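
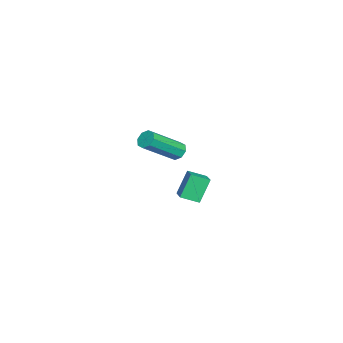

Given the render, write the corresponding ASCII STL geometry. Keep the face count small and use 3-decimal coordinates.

solid 
facet normal -0.896 -0.323 -0.306
outer loop
vertex -2.533 0.677 -2.782
vertex -2.727 1.572 -3.158
vertex -1.958 0.273 -4.038
endloop
endfacet
facet normal 0.196 -0.904 0.380
outer loop
vertex -0.973 0.628 -3.702
vertex -2.533 0.677 -2.782
vertex -1.958 0.273 -4.038
endloop
endfacet
facet normal -0.896 -0.323 -0.306
outer loop
vertex -1.958 0.273 -4.038
vertex -2.727 1.572 -3.158
vertex -2.152 1.168 -4.415
endloop
endfacet
facet normal 0.399 -0.281 -0.873
outer loop
vertex -2.152 1.168 -4.415
vertex -0.973 0.628 -3.702
vertex -1.958 0.273 -4.038
endloop
endfacet
facet normal -0.399 0.280 0.873
outer loop
vertex -2.533 0.677 -2.782
vertex -1.742 1.927 -2.822
vertex -2.727 1.572 -3.158
endloop
endfacet
facet normal 0.196 -0.904 0.380
outer loop
vertex -1.548 1.032 -2.445
vertex -2.533 0.677 -2.782
vertex -0.973 0.628 -3.702
endloop
endfacet
facet normal -0.400 0.281 0.873
outer loop
vertex -1.548 1.032 -2.445
vertex -1.742 1.927 -2.822
vertex -2.533 0.677 -2.782
endloop
endfacet
facet normal -0.196 0.904 -0.380
outer loop
vertex -2.727 1.572 -3.158
vertex -1.742 1.927 -2.822
vertex -2.152 1.168 -4.415
endloop
endfacet
facet normal 0.400 -0.280 -0.873
outer loop
vertex -1.167 1.523 -4.078
vertex -0.973 0.628 -3.702
vertex -2.152 1.168 -4.415
endloop
endfacet
facet normal -0.196 0.904 -0.380
outer loop
vertex -2.152 1.168 -4.415
vertex -1.742 1.927 -2.822
vertex -1.167 1.523 -4.078
endloop
endfacet
facet normal 0.896 0.323 0.306
outer loop
vertex -1.167 1.523 -4.078
vertex -1.548 1.032 -2.445
vertex -0.973 0.628 -3.702
endloop
endfacet
facet normal 0.896 0.323 0.306
outer loop
vertex -1.742 1.927 -2.822
vertex -1.548 1.032 -2.445
vertex -1.167 1.523 -4.078
endloop
endfacet
facet normal -0.548 0.583 -0.599
outer loop
vertex 3.291 1.51 1.412
vertex 2.871 1.255 1.548
vertex 3.116 1.666 1.724
endloop
endfacet
facet normal 0.706 0.707 0.042
outer loop
vertex 3.291 1.51 1.412
vertex 3.116 1.666 1.724
vertex 4.409 0.321 2.636
endloop
endfacet
facet normal 0.705 0.708 0.044
outer loop
vertex 4.409 0.321 2.636
vertex 3.116 1.666 1.724
vertex 4.233 0.477 2.948
endloop
endfacet
facet normal 0.549 -0.582 0.600
outer loop
vertex 4.409 0.321 2.636
vertex 4.233 0.477 2.948
vertex 3.989 0.065 2.772
endloop
endfacet
facet normal -0.548 0.583 -0.599
outer loop
vertex 3.116 1.666 1.724
vertex 2.871 1.255 1.548
vertex 2.797 1.581 1.933
endloop
endfacet
facet normal 0.181 0.783 0.595
outer loop
vertex 3.116 1.666 1.724
vertex 2.797 1.581 1.933
vertex 4.233 0.477 2.948
endloop
endfacet
facet normal 0.182 0.783 0.595
outer loop
vertex 4.233 0.477 2.948
vertex 2.797 1.581 1.933
vertex 3.915 0.392 3.157
endloop
endfacet
facet normal 0.550 -0.582 0.600
outer loop
vertex 4.233 0.477 2.948
vertex 3.915 0.392 3.157
vertex 3.989 0.065 2.772
endloop
endfacet
facet normal -0.548 0.583 -0.599
outer loop
vertex 2.797 1.581 1.933
vertex 2.871 1.255 1.548
vertex 2.522 1.305 1.916
endloop
endfacet
facet normal -0.450 0.399 0.799
outer loop
vertex 2.797 1.581 1.933
vertex 2.522 1.305 1.916
vertex 3.915 0.392 3.157
endloop
endfacet
facet normal -0.449 0.400 0.799
outer loop
vertex 3.915 0.392 3.157
vertex 2.522 1.305 1.916
vertex 3.639 0.116 3.14
endloop
endfacet
facet normal 0.547 -0.584 0.601
outer loop
vertex 3.915 0.392 3.157
vertex 3.639 0.116 3.14
vertex 3.989 0.065 2.772
endloop
endfacet
facet normal -0.549 0.582 -0.600
outer loop
vertex 2.522 1.305 1.916
vertex 2.871 1.255 1.548
vertex 2.451 0.999 1.684
endloop
endfacet
facet normal -0.817 -0.216 0.535
outer loop
vertex 2.522 1.305 1.916
vertex 2.451 0.999 1.684
vertex 3.639 0.116 3.14
endloop
endfacet
facet normal -0.817 -0.218 0.534
outer loop
vertex 3.639 0.116 3.14
vertex 2.451 0.999 1.684
vertex 3.569 -0.19 2.908
endloop
endfacet
facet normal 0.548 -0.581 0.602
outer loop
vertex 3.639 0.116 3.14
vertex 3.569 -0.19 2.908
vertex 3.989 0.065 2.772
endloop
endfacet
facet normal -0.549 0.582 -0.600
outer loop
vertex 2.451 0.999 1.684
vertex 2.871 1.255 1.548
vertex 2.627 0.843 1.372
endloop
endfacet
facet normal -0.705 -0.708 -0.044
outer loop
vertex 2.451 0.999 1.684
vertex 2.627 0.843 1.372
vertex 3.569 -0.19 2.908
endloop
endfacet
facet normal -0.706 -0.707 -0.042
outer loop
vertex 3.569 -0.19 2.908
vertex 2.627 0.843 1.372
vertex 3.744 -0.346 2.596
endloop
endfacet
facet normal 0.548 -0.583 0.599
outer loop
vertex 3.569 -0.19 2.908
vertex 3.744 -0.346 2.596
vertex 3.989 0.065 2.772
endloop
endfacet
facet normal -0.550 0.582 -0.600
outer loop
vertex 2.627 0.843 1.372
vertex 2.871 1.255 1.548
vertex 2.945 0.928 1.163
endloop
endfacet
facet normal -0.182 -0.783 -0.595
outer loop
vertex 2.627 0.843 1.372
vertex 2.945 0.928 1.163
vertex 3.744 -0.346 2.596
endloop
endfacet
facet normal -0.181 -0.783 -0.595
outer loop
vertex 3.744 -0.346 2.596
vertex 2.945 0.928 1.163
vertex 4.063 -0.261 2.387
endloop
endfacet
facet normal 0.548 -0.583 0.599
outer loop
vertex 3.744 -0.346 2.596
vertex 4.063 -0.261 2.387
vertex 3.989 0.065 2.772
endloop
endfacet
facet normal -0.547 0.584 -0.601
outer loop
vertex 2.945 0.928 1.163
vertex 2.871 1.255 1.548
vertex 3.221 1.204 1.18
endloop
endfacet
facet normal 0.449 -0.400 -0.799
outer loop
vertex 2.945 0.928 1.163
vertex 3.221 1.204 1.18
vertex 4.063 -0.261 2.387
endloop
endfacet
facet normal 0.450 -0.399 -0.799
outer loop
vertex 4.063 -0.261 2.387
vertex 3.221 1.204 1.18
vertex 4.338 0.015 2.404
endloop
endfacet
facet normal 0.548 -0.583 0.599
outer loop
vertex 4.063 -0.261 2.387
vertex 4.338 0.015 2.404
vertex 3.989 0.065 2.772
endloop
endfacet
facet normal -0.548 0.581 -0.602
outer loop
vertex 3.221 1.204 1.18
vertex 2.871 1.255 1.548
vertex 3.291 1.51 1.412
endloop
endfacet
facet normal 0.817 0.218 -0.534
outer loop
vertex 3.221 1.204 1.18
vertex 3.291 1.51 1.412
vertex 4.338 0.015 2.404
endloop
endfacet
facet normal 0.816 0.216 -0.535
outer loop
vertex 4.338 0.015 2.404
vertex 3.291 1.51 1.412
vertex 4.409 0.321 2.636
endloop
endfacet
facet normal 0.549 -0.582 0.600
outer loop
vertex 4.338 0.015 2.404
vertex 4.409 0.321 2.636
vertex 3.989 0.065 2.772
endloop
endfacet

endsolid


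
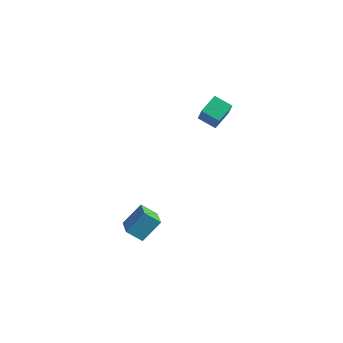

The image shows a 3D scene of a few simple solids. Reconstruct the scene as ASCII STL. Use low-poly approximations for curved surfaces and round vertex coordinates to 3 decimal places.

solid 
facet normal -0.888 -0.210 0.410
outer loop
vertex -2.55 1.873 4.475
vertex -2.548 3.082 5.098
vertex -3.375 2.602 3.063
endloop
endfacet
facet normal -0.002 -0.889 -0.458
outer loop
vertex -2.292 2.858 2.562
vertex -2.55 1.873 4.475
vertex -3.375 2.602 3.063
endloop
endfacet
facet normal -0.888 -0.210 0.410
outer loop
vertex -3.375 2.602 3.063
vertex -2.548 3.082 5.098
vertex -3.373 3.811 3.686
endloop
endfacet
facet normal -0.461 0.407 -0.789
outer loop
vertex -3.373 3.811 3.686
vertex -2.292 2.858 2.562
vertex -3.375 2.602 3.063
endloop
endfacet
facet normal 0.461 -0.407 0.789
outer loop
vertex -2.55 1.873 4.475
vertex -1.465 3.338 4.597
vertex -2.548 3.082 5.098
endloop
endfacet
facet normal -0.002 -0.889 -0.458
outer loop
vertex -1.467 2.129 3.974
vertex -2.55 1.873 4.475
vertex -2.292 2.858 2.562
endloop
endfacet
facet normal 0.461 -0.407 0.789
outer loop
vertex -1.467 2.129 3.974
vertex -1.465 3.338 4.597
vertex -2.55 1.873 4.475
endloop
endfacet
facet normal 0.002 0.889 0.458
outer loop
vertex -2.548 3.082 5.098
vertex -1.465 3.338 4.597
vertex -3.373 3.811 3.686
endloop
endfacet
facet normal -0.461 0.407 -0.789
outer loop
vertex -2.29 4.067 3.185
vertex -2.292 2.858 2.562
vertex -3.373 3.811 3.686
endloop
endfacet
facet normal 0.002 0.889 0.458
outer loop
vertex -3.373 3.811 3.686
vertex -1.465 3.338 4.597
vertex -2.29 4.067 3.185
endloop
endfacet
facet normal 0.888 0.210 -0.410
outer loop
vertex -2.29 4.067 3.185
vertex -1.467 2.129 3.974
vertex -2.292 2.858 2.562
endloop
endfacet
facet normal 0.888 0.210 -0.410
outer loop
vertex -1.465 3.338 4.597
vertex -1.467 2.129 3.974
vertex -2.29 4.067 3.185
endloop
endfacet
facet normal -0.634 -0.442 0.634
outer loop
vertex -3.144 -2.522 -2.095
vertex -4.211 -1.561 -2.491
vertex -3.637 -3.575 -3.322
endloop
endfacet
facet normal 0.716 -0.645 0.266
outer loop
vertex -2.869 -3.039 -4.089
vertex -3.144 -2.522 -2.095
vertex -3.637 -3.575 -3.322
endloop
endfacet
facet normal -0.634 -0.442 0.634
outer loop
vertex -3.637 -3.575 -3.322
vertex -4.211 -1.561 -2.491
vertex -4.704 -2.613 -3.718
endloop
endfacet
facet normal -0.291 -0.622 -0.727
outer loop
vertex -4.704 -2.613 -3.718
vertex -2.869 -3.039 -4.089
vertex -3.637 -3.575 -3.322
endloop
endfacet
facet normal 0.291 0.623 0.726
outer loop
vertex -3.144 -2.522 -2.095
vertex -3.443 -1.025 -3.258
vertex -4.211 -1.561 -2.491
endloop
endfacet
facet normal 0.716 -0.646 0.266
outer loop
vertex -2.376 -1.987 -2.862
vertex -3.144 -2.522 -2.095
vertex -2.869 -3.039 -4.089
endloop
endfacet
facet normal 0.292 0.622 0.726
outer loop
vertex -2.376 -1.987 -2.862
vertex -3.443 -1.025 -3.258
vertex -3.144 -2.522 -2.095
endloop
endfacet
facet normal -0.716 0.646 -0.266
outer loop
vertex -4.211 -1.561 -2.491
vertex -3.443 -1.025 -3.258
vertex -4.704 -2.613 -3.718
endloop
endfacet
facet normal -0.291 -0.623 -0.726
outer loop
vertex -3.936 -2.078 -4.485
vertex -2.869 -3.039 -4.089
vertex -4.704 -2.613 -3.718
endloop
endfacet
facet normal -0.716 0.646 -0.266
outer loop
vertex -4.704 -2.613 -3.718
vertex -3.443 -1.025 -3.258
vertex -3.936 -2.078 -4.485
endloop
endfacet
facet normal 0.634 0.443 -0.634
outer loop
vertex -3.936 -2.078 -4.485
vertex -2.376 -1.987 -2.862
vertex -2.869 -3.039 -4.089
endloop
endfacet
facet normal 0.634 0.442 -0.634
outer loop
vertex -3.443 -1.025 -3.258
vertex -2.376 -1.987 -2.862
vertex -3.936 -2.078 -4.485
endloop
endfacet

endsolid


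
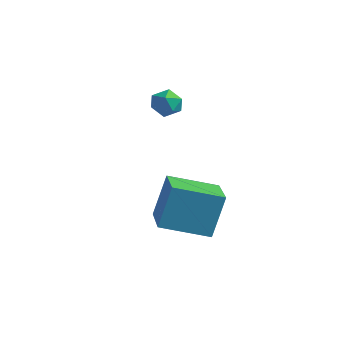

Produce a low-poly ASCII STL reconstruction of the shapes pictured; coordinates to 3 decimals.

solid 
facet normal -0.773 0.611 -0.169
outer loop
vertex -2.87 -1.381 0.234
vertex -1.636 0.03 -0.306
vertex -2.958 -1.981 -1.534
endloop
endfacet
facet normal -0.633 -0.723 0.277
outer loop
vertex -1.404 -3.21 -1.194
vertex -2.87 -1.381 0.234
vertex -2.958 -1.981 -1.534
endloop
endfacet
facet normal -0.773 0.611 -0.169
outer loop
vertex -2.958 -1.981 -1.534
vertex -1.636 0.03 -0.306
vertex -1.724 -0.571 -2.075
endloop
endfacet
facet normal -0.047 -0.321 -0.946
outer loop
vertex -1.724 -0.571 -2.075
vertex -1.404 -3.21 -1.194
vertex -2.958 -1.981 -1.534
endloop
endfacet
facet normal 0.047 0.321 0.946
outer loop
vertex -2.87 -1.381 0.234
vertex -0.082 -1.199 0.034
vertex -1.636 0.03 -0.306
endloop
endfacet
facet normal -0.632 -0.723 0.277
outer loop
vertex -1.316 -2.609 0.575
vertex -2.87 -1.381 0.234
vertex -1.404 -3.21 -1.194
endloop
endfacet
facet normal 0.047 0.322 0.946
outer loop
vertex -1.316 -2.609 0.575
vertex -0.082 -1.199 0.034
vertex -2.87 -1.381 0.234
endloop
endfacet
facet normal 0.633 0.723 -0.277
outer loop
vertex -1.636 0.03 -0.306
vertex -0.082 -1.199 0.034
vertex -1.724 -0.571 -2.075
endloop
endfacet
facet normal -0.046 -0.321 -0.946
outer loop
vertex -0.17 -1.799 -1.734
vertex -1.404 -3.21 -1.194
vertex -1.724 -0.571 -2.075
endloop
endfacet
facet normal 0.632 0.723 -0.277
outer loop
vertex -1.724 -0.571 -2.075
vertex -0.082 -1.199 0.034
vertex -0.17 -1.799 -1.734
endloop
endfacet
facet normal 0.773 -0.611 0.169
outer loop
vertex -0.17 -1.799 -1.734
vertex -1.316 -2.609 0.575
vertex -1.404 -3.21 -1.194
endloop
endfacet
facet normal 0.773 -0.612 0.169
outer loop
vertex -0.082 -1.199 0.034
vertex -1.316 -2.609 0.575
vertex -0.17 -1.799 -1.734
endloop
endfacet
facet normal -0.436 0.695 0.571
outer loop
vertex -3.977 0.291 3.333
vertex -4.529 -0.107 3.396
vertex -4.018 -0.157 3.847
endloop
endfacet
facet normal 0.274 0.714 0.644
outer loop
vertex -3.977 0.291 3.333
vertex -4.018 -0.157 3.847
vertex -3.43 -0.078 3.509
endloop
endfacet
facet normal 0.559 0.829 0.001
outer loop
vertex -3.977 0.291 3.333
vertex -3.43 -0.078 3.509
vertex -3.577 0.022 2.849
endloop
endfacet
facet normal 0.025 0.882 -0.470
outer loop
vertex -3.977 0.291 3.333
vertex -3.577 0.022 2.849
vertex -4.257 0.004 2.779
endloop
endfacet
facet normal -0.590 0.799 -0.116
outer loop
vertex -3.977 0.291 3.333
vertex -4.257 0.004 2.779
vertex -4.529 -0.107 3.396
endloop
endfacet
facet normal 0.490 0.072 0.869
outer loop
vertex -3.43 -0.078 3.509
vertex -4.018 -0.157 3.847
vertex -3.643 -0.704 3.681
endloop
endfacet
facet normal -0.659 0.042 0.751
outer loop
vertex -4.018 -0.157 3.847
vertex -4.529 -0.107 3.396
vertex -4.323 -0.722 3.611
endloop
endfacet
facet normal -0.908 0.209 -0.363
outer loop
vertex -4.529 -0.107 3.396
vertex -4.257 0.004 2.779
vertex -4.47 -0.622 2.951
endloop
endfacet
facet normal 0.087 0.344 -0.935
outer loop
vertex -4.257 0.004 2.779
vertex -3.577 0.022 2.849
vertex -3.882 -0.543 2.613
endloop
endfacet
facet normal 0.951 0.258 -0.173
outer loop
vertex -3.577 0.022 2.849
vertex -3.43 -0.078 3.509
vertex -3.371 -0.593 3.064
endloop
endfacet
facet normal -0.025 -0.882 0.470
outer loop
vertex -3.923 -0.991 3.127
vertex -3.643 -0.704 3.681
vertex -4.323 -0.722 3.611
endloop
endfacet
facet normal -0.559 -0.829 -0.001
outer loop
vertex -3.923 -0.991 3.127
vertex -4.323 -0.722 3.611
vertex -4.47 -0.622 2.951
endloop
endfacet
facet normal -0.274 -0.714 -0.644
outer loop
vertex -3.923 -0.991 3.127
vertex -4.47 -0.622 2.951
vertex -3.882 -0.543 2.613
endloop
endfacet
facet normal 0.436 -0.695 -0.571
outer loop
vertex -3.923 -0.991 3.127
vertex -3.882 -0.543 2.613
vertex -3.371 -0.593 3.064
endloop
endfacet
facet normal 0.590 -0.799 0.116
outer loop
vertex -3.923 -0.991 3.127
vertex -3.371 -0.593 3.064
vertex -3.643 -0.704 3.681
endloop
endfacet
facet normal -0.087 -0.344 0.935
outer loop
vertex -4.323 -0.722 3.611
vertex -3.643 -0.704 3.681
vertex -4.018 -0.157 3.847
endloop
endfacet
facet normal -0.951 -0.258 0.173
outer loop
vertex -4.47 -0.622 2.951
vertex -4.323 -0.722 3.611
vertex -4.529 -0.107 3.396
endloop
endfacet
facet normal -0.490 -0.072 -0.869
outer loop
vertex -3.882 -0.543 2.613
vertex -4.47 -0.622 2.951
vertex -4.257 0.004 2.779
endloop
endfacet
facet normal 0.659 -0.042 -0.751
outer loop
vertex -3.371 -0.593 3.064
vertex -3.882 -0.543 2.613
vertex -3.577 0.022 2.849
endloop
endfacet
facet normal 0.908 -0.209 0.363
outer loop
vertex -3.643 -0.704 3.681
vertex -3.371 -0.593 3.064
vertex -3.43 -0.078 3.509
endloop
endfacet

endsolid


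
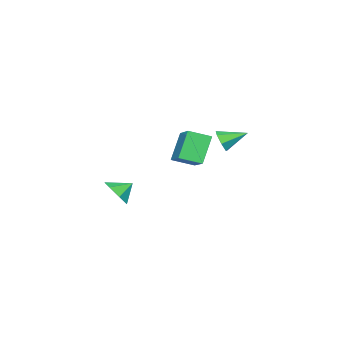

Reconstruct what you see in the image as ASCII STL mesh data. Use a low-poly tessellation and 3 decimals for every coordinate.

solid 
facet normal -0.536 -0.037 0.844
outer loop
vertex 0.697 0.95 1.505
vertex 0.013 1.853 1.11
vertex -0.349 -0.155 0.793
endloop
endfacet
facet normal 0.570 -0.752 0.330
outer loop
vertex 0.567 -0.093 -0.65
vertex 0.697 0.95 1.505
vertex -0.349 -0.155 0.793
endloop
endfacet
facet normal -0.536 -0.036 0.843
outer loop
vertex -0.349 -0.155 0.793
vertex 0.013 1.853 1.11
vertex -1.033 0.748 0.397
endloop
endfacet
facet normal -0.623 -0.658 -0.424
outer loop
vertex -1.033 0.748 0.397
vertex 0.567 -0.093 -0.65
vertex -0.349 -0.155 0.793
endloop
endfacet
facet normal 0.623 0.657 0.424
outer loop
vertex 0.697 0.95 1.505
vertex 0.929 1.915 -0.333
vertex 0.013 1.853 1.11
endloop
endfacet
facet normal 0.570 -0.752 0.330
outer loop
vertex 1.613 1.012 0.063
vertex 0.697 0.95 1.505
vertex 0.567 -0.093 -0.65
endloop
endfacet
facet normal 0.623 0.658 0.424
outer loop
vertex 1.613 1.012 0.063
vertex 0.929 1.915 -0.333
vertex 0.697 0.95 1.505
endloop
endfacet
facet normal -0.570 0.752 -0.330
outer loop
vertex 0.013 1.853 1.11
vertex 0.929 1.915 -0.333
vertex -1.033 0.748 0.397
endloop
endfacet
facet normal -0.623 -0.657 -0.424
outer loop
vertex -0.117 0.81 -1.045
vertex 0.567 -0.093 -0.65
vertex -1.033 0.748 0.397
endloop
endfacet
facet normal -0.570 0.752 -0.330
outer loop
vertex -1.033 0.748 0.397
vertex 0.929 1.915 -0.333
vertex -0.117 0.81 -1.045
endloop
endfacet
facet normal 0.536 0.037 -0.843
outer loop
vertex -0.117 0.81 -1.045
vertex 1.613 1.012 0.063
vertex 0.567 -0.093 -0.65
endloop
endfacet
facet normal 0.536 0.036 -0.843
outer loop
vertex 0.929 1.915 -0.333
vertex 1.613 1.012 0.063
vertex -0.117 0.81 -1.045
endloop
endfacet
facet normal 0.537 -0.745 -0.396
outer loop
vertex 1.524 3.046 1.932
vertex 1.134 3.048 1.399
vertex 1.688 3.391 1.506
endloop
endfacet
facet normal 0.503 0.567 0.653
outer loop
vertex 1.524 3.046 1.932
vertex 1.688 3.391 1.506
vertex 0.426 4.032 1.921
endloop
endfacet
facet normal 0.538 -0.745 -0.395
outer loop
vertex 1.688 3.391 1.506
vertex 1.134 3.048 1.399
vertex 1.436 3.478 0.999
endloop
endfacet
facet normal 0.436 0.898 -0.062
outer loop
vertex 1.688 3.391 1.506
vertex 1.436 3.478 0.999
vertex 0.426 4.032 1.921
endloop
endfacet
facet normal 0.537 -0.745 -0.396
outer loop
vertex 1.436 3.478 0.999
vertex 1.134 3.048 1.399
vertex 0.956 3.241 0.794
endloop
endfacet
facet normal -0.126 0.783 -0.609
outer loop
vertex 1.436 3.478 0.999
vertex 0.956 3.241 0.794
vertex 0.426 4.032 1.921
endloop
endfacet
facet normal 0.538 -0.745 -0.396
outer loop
vertex 0.956 3.241 0.794
vertex 1.134 3.048 1.399
vertex 0.611 2.859 1.044
endloop
endfacet
facet normal -0.758 0.309 -0.574
outer loop
vertex 0.956 3.241 0.794
vertex 0.611 2.859 1.044
vertex 0.426 4.032 1.921
endloop
endfacet
facet normal 0.537 -0.745 -0.395
outer loop
vertex 0.611 2.859 1.044
vertex 1.134 3.048 1.399
vertex 0.66 2.62 1.562
endloop
endfacet
facet normal -0.986 -0.167 0.016
outer loop
vertex 0.611 2.859 1.044
vertex 0.66 2.62 1.562
vertex 0.426 4.032 1.921
endloop
endfacet
facet normal 0.537 -0.745 -0.395
outer loop
vertex 0.66 2.62 1.562
vertex 1.134 3.048 1.399
vertex 1.066 2.703 1.957
endloop
endfacet
facet normal -0.637 -0.287 0.715
outer loop
vertex 0.66 2.62 1.562
vertex 1.066 2.703 1.957
vertex 0.426 4.032 1.921
endloop
endfacet
facet normal 0.537 -0.745 -0.395
outer loop
vertex 1.066 2.703 1.957
vertex 1.134 3.048 1.399
vertex 1.524 3.046 1.932
endloop
endfacet
facet normal 0.025 0.039 0.999
outer loop
vertex 1.066 2.703 1.957
vertex 1.524 3.046 1.932
vertex 0.426 4.032 1.921
endloop
endfacet
facet normal 0.647 -0.507 -0.570
outer loop
vertex 1.336 -3.129 -2.896
vertex 0.723 -3.171 -3.554
vertex 1.347 -2.539 -3.408
endloop
endfacet
facet normal 0.200 0.640 0.742
outer loop
vertex 1.336 -3.129 -2.896
vertex 1.347 -2.539 -3.408
vertex 0.057 -2.649 -2.966
endloop
endfacet
facet normal 0.647 -0.507 -0.570
outer loop
vertex 1.347 -2.539 -3.408
vertex 0.723 -3.171 -3.554
vertex 0.888 -2.425 -4.03
endloop
endfacet
facet normal -0.018 0.981 0.193
outer loop
vertex 1.347 -2.539 -3.408
vertex 0.888 -2.425 -4.03
vertex 0.057 -2.649 -2.966
endloop
endfacet
facet normal 0.647 -0.507 -0.570
outer loop
vertex 0.888 -2.425 -4.03
vertex 0.723 -3.171 -3.554
vertex 0.305 -2.873 -4.293
endloop
endfacet
facet normal -0.523 0.819 -0.236
outer loop
vertex 0.888 -2.425 -4.03
vertex 0.305 -2.873 -4.293
vertex 0.057 -2.649 -2.966
endloop
endfacet
facet normal 0.646 -0.507 -0.570
outer loop
vertex 0.305 -2.873 -4.293
vertex 0.723 -3.171 -3.554
vertex 0.036 -3.545 -4.0
endloop
endfacet
facet normal -0.935 0.278 -0.222
outer loop
vertex 0.305 -2.873 -4.293
vertex 0.036 -3.545 -4.0
vertex 0.057 -2.649 -2.966
endloop
endfacet
facet normal 0.646 -0.507 -0.571
outer loop
vertex 0.036 -3.545 -4.0
vertex 0.723 -3.171 -3.554
vertex 0.285 -3.936 -3.371
endloop
endfacet
facet normal -0.945 -0.238 0.226
outer loop
vertex 0.036 -3.545 -4.0
vertex 0.285 -3.936 -3.371
vertex 0.057 -2.649 -2.966
endloop
endfacet
facet normal 0.647 -0.507 -0.570
outer loop
vertex 0.285 -3.936 -3.371
vertex 0.723 -3.171 -3.554
vertex 0.863 -3.751 -2.88
endloop
endfacet
facet normal -0.544 -0.338 0.768
outer loop
vertex 0.285 -3.936 -3.371
vertex 0.863 -3.751 -2.88
vertex 0.057 -2.649 -2.966
endloop
endfacet
facet normal 0.647 -0.507 -0.570
outer loop
vertex 0.863 -3.751 -2.88
vertex 0.723 -3.171 -3.554
vertex 1.336 -3.129 -2.896
endloop
endfacet
facet normal -0.035 0.052 0.998
outer loop
vertex 0.863 -3.751 -2.88
vertex 1.336 -3.129 -2.896
vertex 0.057 -2.649 -2.966
endloop
endfacet

endsolid


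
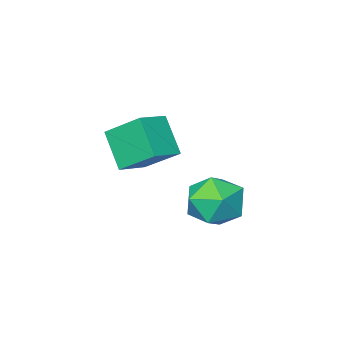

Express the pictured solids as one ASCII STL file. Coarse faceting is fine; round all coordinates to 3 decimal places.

solid 
facet normal -0.120 0.485 0.866
outer loop
vertex 0.557 1.983 1.081
vertex -0.51 1.632 1.129
vertex 0.307 1.011 1.59
endloop
endfacet
facet normal 0.556 0.269 0.787
outer loop
vertex 0.557 1.983 1.081
vertex 0.307 1.011 1.59
vertex 1.213 1.082 0.926
endloop
endfacet
facet normal 0.809 0.557 0.185
outer loop
vertex 0.557 1.983 1.081
vertex 1.213 1.082 0.926
vertex 0.955 1.746 0.055
endloop
endfacet
facet normal 0.291 0.951 -0.107
outer loop
vertex 0.557 1.983 1.081
vertex 0.955 1.746 0.055
vertex -0.11 2.086 0.181
endloop
endfacet
facet normal -0.284 0.906 0.314
outer loop
vertex 0.557 1.983 1.081
vertex -0.11 2.086 0.181
vertex -0.51 1.632 1.129
endloop
endfacet
facet normal 0.553 -0.440 0.707
outer loop
vertex 1.213 1.082 0.926
vertex 0.307 1.011 1.59
vertex 0.55 0.174 0.879
endloop
endfacet
facet normal -0.541 -0.090 0.836
outer loop
vertex 0.307 1.011 1.59
vertex -0.51 1.632 1.129
vertex -0.515 0.514 1.005
endloop
endfacet
facet normal -0.805 0.591 -0.057
outer loop
vertex -0.51 1.632 1.129
vertex -0.11 2.086 0.181
vertex -0.773 1.178 0.134
endloop
endfacet
facet normal 0.124 0.663 -0.738
outer loop
vertex -0.11 2.086 0.181
vertex 0.955 1.746 0.055
vertex 0.133 1.249 -0.53
endloop
endfacet
facet normal 0.964 0.025 -0.266
outer loop
vertex 0.955 1.746 0.055
vertex 1.213 1.082 0.926
vertex 0.95 0.628 -0.069
endloop
endfacet
facet normal -0.291 -0.951 0.107
outer loop
vertex -0.117 0.277 -0.021
vertex 0.55 0.174 0.879
vertex -0.515 0.514 1.005
endloop
endfacet
facet normal -0.809 -0.557 -0.185
outer loop
vertex -0.117 0.277 -0.021
vertex -0.515 0.514 1.005
vertex -0.773 1.178 0.134
endloop
endfacet
facet normal -0.556 -0.269 -0.787
outer loop
vertex -0.117 0.277 -0.021
vertex -0.773 1.178 0.134
vertex 0.133 1.249 -0.53
endloop
endfacet
facet normal 0.120 -0.485 -0.866
outer loop
vertex -0.117 0.277 -0.021
vertex 0.133 1.249 -0.53
vertex 0.95 0.628 -0.069
endloop
endfacet
facet normal 0.284 -0.906 -0.314
outer loop
vertex -0.117 0.277 -0.021
vertex 0.95 0.628 -0.069
vertex 0.55 0.174 0.879
endloop
endfacet
facet normal -0.124 -0.663 0.738
outer loop
vertex -0.515 0.514 1.005
vertex 0.55 0.174 0.879
vertex 0.307 1.011 1.59
endloop
endfacet
facet normal -0.964 -0.025 0.266
outer loop
vertex -0.773 1.178 0.134
vertex -0.515 0.514 1.005
vertex -0.51 1.632 1.129
endloop
endfacet
facet normal -0.553 0.440 -0.707
outer loop
vertex 0.133 1.249 -0.53
vertex -0.773 1.178 0.134
vertex -0.11 2.086 0.181
endloop
endfacet
facet normal 0.541 0.090 -0.836
outer loop
vertex 0.95 0.628 -0.069
vertex 0.133 1.249 -0.53
vertex 0.955 1.746 0.055
endloop
endfacet
facet normal 0.805 -0.591 0.057
outer loop
vertex 0.55 0.174 0.879
vertex 0.95 0.628 -0.069
vertex 1.213 1.082 0.926
endloop
endfacet
facet normal -0.943 -0.191 -0.272
outer loop
vertex 0.489 -3.347 1.984
vertex -0.065 -2.067 3.007
vertex 0.636 -2.27 0.716
endloop
endfacet
facet normal 0.320 -0.740 -0.591
outer loop
vertex 1.805 -2.033 1.053
vertex 0.489 -3.347 1.984
vertex 0.636 -2.27 0.716
endloop
endfacet
facet normal -0.943 -0.192 -0.272
outer loop
vertex 0.636 -2.27 0.716
vertex -0.065 -2.067 3.007
vertex 0.081 -0.99 1.74
endloop
endfacet
facet normal 0.088 0.645 -0.759
outer loop
vertex 0.081 -0.99 1.74
vertex 1.805 -2.033 1.053
vertex 0.636 -2.27 0.716
endloop
endfacet
facet normal -0.088 -0.645 0.759
outer loop
vertex 0.489 -3.347 1.984
vertex 1.104 -1.83 3.344
vertex -0.065 -2.067 3.007
endloop
endfacet
facet normal 0.320 -0.740 -0.592
outer loop
vertex 1.659 -3.11 2.32
vertex 0.489 -3.347 1.984
vertex 1.805 -2.033 1.053
endloop
endfacet
facet normal -0.087 -0.645 0.759
outer loop
vertex 1.659 -3.11 2.32
vertex 1.104 -1.83 3.344
vertex 0.489 -3.347 1.984
endloop
endfacet
facet normal -0.321 0.740 0.592
outer loop
vertex -0.065 -2.067 3.007
vertex 1.104 -1.83 3.344
vertex 0.081 -0.99 1.74
endloop
endfacet
facet normal 0.087 0.645 -0.759
outer loop
vertex 1.251 -0.753 2.076
vertex 1.805 -2.033 1.053
vertex 0.081 -0.99 1.74
endloop
endfacet
facet normal -0.320 0.740 0.592
outer loop
vertex 0.081 -0.99 1.74
vertex 1.104 -1.83 3.344
vertex 1.251 -0.753 2.076
endloop
endfacet
facet normal 0.943 0.191 0.271
outer loop
vertex 1.251 -0.753 2.076
vertex 1.659 -3.11 2.32
vertex 1.805 -2.033 1.053
endloop
endfacet
facet normal 0.943 0.191 0.272
outer loop
vertex 1.104 -1.83 3.344
vertex 1.659 -3.11 2.32
vertex 1.251 -0.753 2.076
endloop
endfacet

endsolid


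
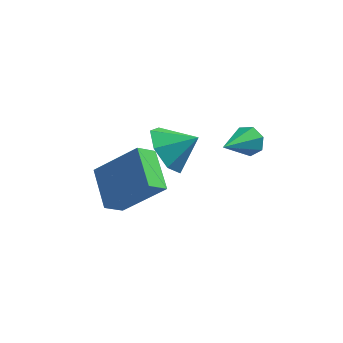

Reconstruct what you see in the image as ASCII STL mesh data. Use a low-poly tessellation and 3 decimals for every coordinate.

solid 
facet normal -0.815 -0.232 -0.530
outer loop
vertex 0.811 1.527 2.092
vertex 0.239 1.903 2.807
vertex 0.622 2.361 2.018
endloop
endfacet
facet normal 0.919 0.177 -0.353
outer loop
vertex 0.811 1.527 2.092
vertex 0.622 2.361 2.018
vertex 1.201 2.177 3.433
endloop
endfacet
facet normal -0.815 -0.232 -0.531
outer loop
vertex 0.622 2.361 2.018
vertex 0.239 1.903 2.807
vertex 0.144 2.851 2.538
endloop
endfacet
facet normal 0.621 0.769 -0.154
outer loop
vertex 0.622 2.361 2.018
vertex 0.144 2.851 2.538
vertex 1.201 2.177 3.433
endloop
endfacet
facet normal -0.815 -0.232 -0.530
outer loop
vertex 0.144 2.851 2.538
vertex 0.239 1.903 2.807
vertex -0.262 2.626 3.261
endloop
endfacet
facet normal 0.225 0.887 0.402
outer loop
vertex 0.144 2.851 2.538
vertex -0.262 2.626 3.261
vertex 1.201 2.177 3.433
endloop
endfacet
facet normal -0.815 -0.232 -0.530
outer loop
vertex -0.262 2.626 3.261
vertex 0.239 1.903 2.807
vertex -0.291 1.857 3.642
endloop
endfacet
facet normal 0.031 0.443 0.896
outer loop
vertex -0.262 2.626 3.261
vertex -0.291 1.857 3.642
vertex 1.201 2.177 3.433
endloop
endfacet
facet normal -0.815 -0.232 -0.530
outer loop
vertex -0.291 1.857 3.642
vertex 0.239 1.903 2.807
vertex 0.079 1.122 3.395
endloop
endfacet
facet normal 0.183 -0.229 0.956
outer loop
vertex -0.291 1.857 3.642
vertex 0.079 1.122 3.395
vertex 1.201 2.177 3.433
endloop
endfacet
facet normal -0.815 -0.232 -0.531
outer loop
vertex 0.079 1.122 3.395
vertex 0.239 1.903 2.807
vertex 0.57 0.975 2.705
endloop
endfacet
facet normal 0.568 -0.624 0.537
outer loop
vertex 0.079 1.122 3.395
vertex 0.57 0.975 2.705
vertex 1.201 2.177 3.433
endloop
endfacet
facet normal -0.815 -0.233 -0.530
outer loop
vertex 0.57 0.975 2.705
vertex 0.239 1.903 2.807
vertex 0.811 1.527 2.092
endloop
endfacet
facet normal 0.896 -0.442 -0.046
outer loop
vertex 0.57 0.975 2.705
vertex 0.811 1.527 2.092
vertex 1.201 2.177 3.433
endloop
endfacet
facet normal -0.730 -0.042 -0.682
outer loop
vertex -1.876 0.969 2.017
vertex -1.475 1.529 1.554
vertex -1.103 -0.211 1.262
endloop
endfacet
facet normal -0.484 -0.674 0.558
outer loop
vertex 0.335 -0.129 2.606
vertex -1.876 0.969 2.017
vertex -1.103 -0.211 1.262
endloop
endfacet
facet normal -0.730 -0.042 -0.682
outer loop
vertex -1.103 -0.211 1.262
vertex -1.475 1.529 1.554
vertex -0.702 0.349 0.799
endloop
endfacet
facet normal 0.484 -0.737 -0.472
outer loop
vertex -0.702 0.349 0.799
vertex 0.335 -0.129 2.606
vertex -1.103 -0.211 1.262
endloop
endfacet
facet normal -0.484 0.737 0.472
outer loop
vertex -1.876 0.969 2.017
vertex -0.037 1.611 2.898
vertex -1.475 1.529 1.554
endloop
endfacet
facet normal -0.484 -0.674 0.558
outer loop
vertex -0.438 1.051 3.361
vertex -1.876 0.969 2.017
vertex 0.335 -0.129 2.606
endloop
endfacet
facet normal -0.484 0.737 0.472
outer loop
vertex -0.438 1.051 3.361
vertex -0.037 1.611 2.898
vertex -1.876 0.969 2.017
endloop
endfacet
facet normal 0.484 0.674 -0.558
outer loop
vertex -1.475 1.529 1.554
vertex -0.037 1.611 2.898
vertex -0.702 0.349 0.799
endloop
endfacet
facet normal 0.484 -0.737 -0.472
outer loop
vertex 0.736 0.431 2.143
vertex 0.335 -0.129 2.606
vertex -0.702 0.349 0.799
endloop
endfacet
facet normal 0.484 0.674 -0.558
outer loop
vertex -0.702 0.349 0.799
vertex -0.037 1.611 2.898
vertex 0.736 0.431 2.143
endloop
endfacet
facet normal 0.730 0.042 0.682
outer loop
vertex 0.736 0.431 2.143
vertex -0.438 1.051 3.361
vertex 0.335 -0.129 2.606
endloop
endfacet
facet normal 0.730 0.042 0.682
outer loop
vertex -0.037 1.611 2.898
vertex -0.438 1.051 3.361
vertex 0.736 0.431 2.143
endloop
endfacet
facet normal 0.281 0.887 -0.366
outer loop
vertex 2.993 1.821 3.216
vertex 2.841 2.075 3.715
vertex 3.354 1.851 3.566
endloop
endfacet
facet normal 0.510 -0.724 -0.464
outer loop
vertex 2.993 1.821 3.216
vertex 3.354 1.851 3.566
vertex 2.419 0.745 4.265
endloop
endfacet
facet normal 0.280 0.887 -0.368
outer loop
vertex 3.354 1.851 3.566
vertex 2.841 2.075 3.715
vertex 3.329 2.05 4.027
endloop
endfacet
facet normal 0.813 -0.518 0.268
outer loop
vertex 3.354 1.851 3.566
vertex 3.329 2.05 4.027
vertex 2.419 0.745 4.265
endloop
endfacet
facet normal 0.280 0.887 -0.367
outer loop
vertex 3.329 2.05 4.027
vertex 2.841 2.075 3.715
vertex 2.936 2.268 4.254
endloop
endfacet
facet normal 0.435 -0.141 0.889
outer loop
vertex 3.329 2.05 4.027
vertex 2.936 2.268 4.254
vertex 2.419 0.745 4.265
endloop
endfacet
facet normal 0.281 0.887 -0.367
outer loop
vertex 2.936 2.268 4.254
vertex 2.841 2.075 3.715
vertex 2.471 2.341 4.074
endloop
endfacet
facet normal -0.341 0.123 0.932
outer loop
vertex 2.936 2.268 4.254
vertex 2.471 2.341 4.074
vertex 2.419 0.745 4.265
endloop
endfacet
facet normal 0.282 0.887 -0.367
outer loop
vertex 2.471 2.341 4.074
vertex 2.841 2.075 3.715
vertex 2.285 2.214 3.624
endloop
endfacet
facet normal -0.929 0.074 0.363
outer loop
vertex 2.471 2.341 4.074
vertex 2.285 2.214 3.624
vertex 2.419 0.745 4.265
endloop
endfacet
facet normal 0.282 0.886 -0.368
outer loop
vertex 2.285 2.214 3.624
vertex 2.841 2.075 3.715
vertex 2.517 1.982 3.243
endloop
endfacet
facet normal -0.887 -0.250 -0.388
outer loop
vertex 2.285 2.214 3.624
vertex 2.517 1.982 3.243
vertex 2.419 0.745 4.265
endloop
endfacet
facet normal 0.279 0.887 -0.367
outer loop
vertex 2.517 1.982 3.243
vertex 2.841 2.075 3.715
vertex 2.993 1.821 3.216
endloop
endfacet
facet normal -0.248 -0.605 -0.756
outer loop
vertex 2.517 1.982 3.243
vertex 2.993 1.821 3.216
vertex 2.419 0.745 4.265
endloop
endfacet

endsolid


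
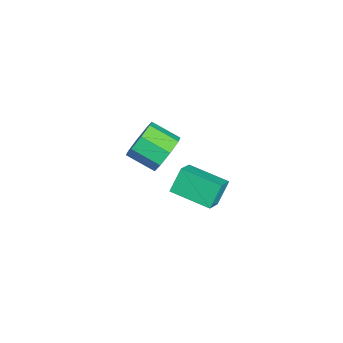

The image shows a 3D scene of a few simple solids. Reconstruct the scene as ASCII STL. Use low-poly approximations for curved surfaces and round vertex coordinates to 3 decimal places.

solid 
facet normal -0.433 0.400 0.808
outer loop
vertex 1.942 -1.922 1.153
vertex 2.761 -0.418 0.846
vertex 1.081 -1.581 0.523
endloop
endfacet
facet normal -0.471 -0.864 0.176
outer loop
vertex 1.579 -2.042 -0.406
vertex 1.942 -1.922 1.153
vertex 1.081 -1.581 0.523
endloop
endfacet
facet normal -0.433 0.400 0.808
outer loop
vertex 1.081 -1.581 0.523
vertex 2.761 -0.418 0.846
vertex 1.9 -0.077 0.216
endloop
endfacet
facet normal -0.769 0.304 -0.563
outer loop
vertex 1.9 -0.077 0.216
vertex 1.579 -2.042 -0.406
vertex 1.081 -1.581 0.523
endloop
endfacet
facet normal 0.769 -0.304 0.563
outer loop
vertex 1.942 -1.922 1.153
vertex 3.259 -0.879 -0.083
vertex 2.761 -0.418 0.846
endloop
endfacet
facet normal -0.471 -0.864 0.176
outer loop
vertex 2.44 -2.383 0.224
vertex 1.942 -1.922 1.153
vertex 1.579 -2.042 -0.406
endloop
endfacet
facet normal 0.769 -0.304 0.563
outer loop
vertex 2.44 -2.383 0.224
vertex 3.259 -0.879 -0.083
vertex 1.942 -1.922 1.153
endloop
endfacet
facet normal 0.471 0.864 -0.176
outer loop
vertex 2.761 -0.418 0.846
vertex 3.259 -0.879 -0.083
vertex 1.9 -0.077 0.216
endloop
endfacet
facet normal -0.769 0.304 -0.563
outer loop
vertex 2.398 -0.538 -0.713
vertex 1.579 -2.042 -0.406
vertex 1.9 -0.077 0.216
endloop
endfacet
facet normal 0.471 0.864 -0.176
outer loop
vertex 1.9 -0.077 0.216
vertex 3.259 -0.879 -0.083
vertex 2.398 -0.538 -0.713
endloop
endfacet
facet normal 0.433 -0.400 -0.808
outer loop
vertex 2.398 -0.538 -0.713
vertex 2.44 -2.383 0.224
vertex 1.579 -2.042 -0.406
endloop
endfacet
facet normal 0.433 -0.400 -0.808
outer loop
vertex 3.259 -0.879 -0.083
vertex 2.44 -2.383 0.224
vertex 2.398 -0.538 -0.713
endloop
endfacet
facet normal 0.373 0.821 -0.433
outer loop
vertex -1.326 -2.235 -1.077
vertex -1.959 -2.325 -1.793
vertex -1.955 -1.879 -0.943
endloop
endfacet
facet normal 0.359 0.302 0.883
outer loop
vertex -1.326 -2.235 -1.077
vertex -1.955 -1.879 -0.943
vertex -1.848 -3.384 -0.471
endloop
endfacet
facet normal 0.359 0.302 0.883
outer loop
vertex -1.848 -3.384 -0.471
vertex -1.955 -1.879 -0.943
vertex -2.477 -3.028 -0.337
endloop
endfacet
facet normal -0.372 -0.821 0.433
outer loop
vertex -1.848 -3.384 -0.471
vertex -2.477 -3.028 -0.337
vertex -2.481 -3.475 -1.187
endloop
endfacet
facet normal 0.372 0.821 -0.433
outer loop
vertex -1.955 -1.879 -0.943
vertex -1.959 -2.325 -1.793
vertex -2.586 -1.785 -1.307
endloop
endfacet
facet normal -0.351 0.557 0.753
outer loop
vertex -1.955 -1.879 -0.943
vertex -2.586 -1.785 -1.307
vertex -2.477 -3.028 -0.337
endloop
endfacet
facet normal -0.351 0.557 0.753
outer loop
vertex -2.477 -3.028 -0.337
vertex -2.586 -1.785 -1.307
vertex -3.108 -2.934 -0.701
endloop
endfacet
facet normal -0.372 -0.821 0.433
outer loop
vertex -2.477 -3.028 -0.337
vertex -3.108 -2.934 -0.701
vertex -2.481 -3.475 -1.187
endloop
endfacet
facet normal 0.372 0.821 -0.432
outer loop
vertex -2.586 -1.785 -1.307
vertex -1.959 -2.325 -1.793
vertex -2.85 -2.007 -1.956
endloop
endfacet
facet normal -0.855 0.485 0.182
outer loop
vertex -2.586 -1.785 -1.307
vertex -2.85 -2.007 -1.956
vertex -3.108 -2.934 -0.701
endloop
endfacet
facet normal -0.855 0.485 0.182
outer loop
vertex -3.108 -2.934 -0.701
vertex -2.85 -2.007 -1.956
vertex -3.372 -3.156 -1.35
endloop
endfacet
facet normal -0.373 -0.821 0.433
outer loop
vertex -3.108 -2.934 -0.701
vertex -3.372 -3.156 -1.35
vertex -2.481 -3.475 -1.187
endloop
endfacet
facet normal 0.372 0.821 -0.433
outer loop
vertex -2.85 -2.007 -1.956
vertex -1.959 -2.325 -1.793
vertex -2.592 -2.416 -2.509
endloop
endfacet
facet normal -0.859 0.129 -0.496
outer loop
vertex -2.85 -2.007 -1.956
vertex -2.592 -2.416 -2.509
vertex -3.372 -3.156 -1.35
endloop
endfacet
facet normal -0.859 0.129 -0.496
outer loop
vertex -3.372 -3.156 -1.35
vertex -2.592 -2.416 -2.509
vertex -3.114 -3.565 -1.903
endloop
endfacet
facet normal -0.373 -0.821 0.433
outer loop
vertex -3.372 -3.156 -1.35
vertex -3.114 -3.565 -1.903
vertex -2.481 -3.475 -1.187
endloop
endfacet
facet normal 0.372 0.821 -0.433
outer loop
vertex -2.592 -2.416 -2.509
vertex -1.959 -2.325 -1.793
vertex -1.963 -2.772 -2.643
endloop
endfacet
facet normal -0.359 -0.302 -0.883
outer loop
vertex -2.592 -2.416 -2.509
vertex -1.963 -2.772 -2.643
vertex -3.114 -3.565 -1.903
endloop
endfacet
facet normal -0.359 -0.302 -0.883
outer loop
vertex -3.114 -3.565 -1.903
vertex -1.963 -2.772 -2.643
vertex -2.485 -3.921 -2.037
endloop
endfacet
facet normal -0.373 -0.821 0.433
outer loop
vertex -3.114 -3.565 -1.903
vertex -2.485 -3.921 -2.037
vertex -2.481 -3.475 -1.187
endloop
endfacet
facet normal 0.372 0.821 -0.433
outer loop
vertex -1.963 -2.772 -2.643
vertex -1.959 -2.325 -1.793
vertex -1.332 -2.866 -2.279
endloop
endfacet
facet normal 0.351 -0.557 -0.753
outer loop
vertex -1.963 -2.772 -2.643
vertex -1.332 -2.866 -2.279
vertex -2.485 -3.921 -2.037
endloop
endfacet
facet normal 0.351 -0.557 -0.753
outer loop
vertex -2.485 -3.921 -2.037
vertex -1.332 -2.866 -2.279
vertex -1.854 -4.015 -1.673
endloop
endfacet
facet normal -0.372 -0.821 0.433
outer loop
vertex -2.485 -3.921 -2.037
vertex -1.854 -4.015 -1.673
vertex -2.481 -3.475 -1.187
endloop
endfacet
facet normal 0.373 0.821 -0.433
outer loop
vertex -1.332 -2.866 -2.279
vertex -1.959 -2.325 -1.793
vertex -1.068 -2.644 -1.63
endloop
endfacet
facet normal 0.855 -0.485 -0.182
outer loop
vertex -1.332 -2.866 -2.279
vertex -1.068 -2.644 -1.63
vertex -1.854 -4.015 -1.673
endloop
endfacet
facet normal 0.855 -0.485 -0.182
outer loop
vertex -1.854 -4.015 -1.673
vertex -1.068 -2.644 -1.63
vertex -1.59 -3.793 -1.024
endloop
endfacet
facet normal -0.372 -0.821 0.432
outer loop
vertex -1.854 -4.015 -1.673
vertex -1.59 -3.793 -1.024
vertex -2.481 -3.475 -1.187
endloop
endfacet
facet normal 0.373 0.821 -0.433
outer loop
vertex -1.068 -2.644 -1.63
vertex -1.959 -2.325 -1.793
vertex -1.326 -2.235 -1.077
endloop
endfacet
facet normal 0.859 -0.129 0.496
outer loop
vertex -1.068 -2.644 -1.63
vertex -1.326 -2.235 -1.077
vertex -1.59 -3.793 -1.024
endloop
endfacet
facet normal 0.859 -0.129 0.496
outer loop
vertex -1.59 -3.793 -1.024
vertex -1.326 -2.235 -1.077
vertex -1.848 -3.384 -0.471
endloop
endfacet
facet normal -0.372 -0.821 0.433
outer loop
vertex -1.59 -3.793 -1.024
vertex -1.848 -3.384 -0.471
vertex -2.481 -3.475 -1.187
endloop
endfacet

endsolid


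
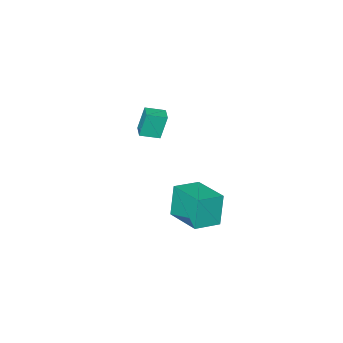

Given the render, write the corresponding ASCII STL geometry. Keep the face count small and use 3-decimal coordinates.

solid 
facet normal -0.969 0.143 -0.202
outer loop
vertex -1.022 2.847 -1.247
vertex -0.77 5.009 -0.927
vertex -0.601 3.073 -3.107
endloop
endfacet
facet normal -0.114 -0.983 -0.145
outer loop
vertex 0.91 2.851 -2.793
vertex -1.022 2.847 -1.247
vertex -0.601 3.073 -3.107
endloop
endfacet
facet normal -0.969 0.142 -0.202
outer loop
vertex -0.601 3.073 -3.107
vertex -0.77 5.009 -0.927
vertex -0.35 5.235 -2.787
endloop
endfacet
facet normal 0.219 0.118 -0.969
outer loop
vertex -0.35 5.235 -2.787
vertex 0.91 2.851 -2.793
vertex -0.601 3.073 -3.107
endloop
endfacet
facet normal -0.219 -0.118 0.969
outer loop
vertex -1.022 2.847 -1.247
vertex 0.741 4.787 -0.613
vertex -0.77 5.009 -0.927
endloop
endfacet
facet normal -0.114 -0.983 -0.145
outer loop
vertex 0.49 2.625 -0.933
vertex -1.022 2.847 -1.247
vertex 0.91 2.851 -2.793
endloop
endfacet
facet normal -0.218 -0.118 0.969
outer loop
vertex 0.49 2.625 -0.933
vertex 0.741 4.787 -0.613
vertex -1.022 2.847 -1.247
endloop
endfacet
facet normal 0.114 0.983 0.145
outer loop
vertex -0.77 5.009 -0.927
vertex 0.741 4.787 -0.613
vertex -0.35 5.235 -2.787
endloop
endfacet
facet normal 0.218 0.118 -0.969
outer loop
vertex 1.162 5.013 -2.473
vertex 0.91 2.851 -2.793
vertex -0.35 5.235 -2.787
endloop
endfacet
facet normal 0.114 0.983 0.145
outer loop
vertex -0.35 5.235 -2.787
vertex 0.741 4.787 -0.613
vertex 1.162 5.013 -2.473
endloop
endfacet
facet normal 0.969 -0.143 0.201
outer loop
vertex 1.162 5.013 -2.473
vertex 0.49 2.625 -0.933
vertex 0.91 2.851 -2.793
endloop
endfacet
facet normal 0.969 -0.142 0.202
outer loop
vertex 0.741 4.787 -0.613
vertex 0.49 2.625 -0.933
vertex 1.162 5.013 -2.473
endloop
endfacet
facet normal -0.789 0.559 -0.257
outer loop
vertex -3.573 -2.718 0.133
vertex -3.039 -1.935 0.196
vertex -3.172 -2.866 -1.419
endloop
endfacet
facet normal -0.562 -0.824 -0.067
outer loop
vertex -2.241 -3.525 -1.116
vertex -3.573 -2.718 0.133
vertex -3.172 -2.866 -1.419
endloop
endfacet
facet normal -0.789 0.559 -0.257
outer loop
vertex -3.172 -2.866 -1.419
vertex -3.039 -1.935 0.196
vertex -2.638 -2.083 -1.356
endloop
endfacet
facet normal 0.249 -0.092 -0.964
outer loop
vertex -2.638 -2.083 -1.356
vertex -2.241 -3.525 -1.116
vertex -3.172 -2.866 -1.419
endloop
endfacet
facet normal -0.249 0.092 0.964
outer loop
vertex -3.573 -2.718 0.133
vertex -2.108 -2.594 0.499
vertex -3.039 -1.935 0.196
endloop
endfacet
facet normal -0.562 -0.824 -0.067
outer loop
vertex -2.642 -3.377 0.436
vertex -3.573 -2.718 0.133
vertex -2.241 -3.525 -1.116
endloop
endfacet
facet normal -0.249 0.092 0.964
outer loop
vertex -2.642 -3.377 0.436
vertex -2.108 -2.594 0.499
vertex -3.573 -2.718 0.133
endloop
endfacet
facet normal 0.562 0.824 0.067
outer loop
vertex -3.039 -1.935 0.196
vertex -2.108 -2.594 0.499
vertex -2.638 -2.083 -1.356
endloop
endfacet
facet normal 0.249 -0.092 -0.964
outer loop
vertex -1.707 -2.742 -1.053
vertex -2.241 -3.525 -1.116
vertex -2.638 -2.083 -1.356
endloop
endfacet
facet normal 0.562 0.824 0.067
outer loop
vertex -2.638 -2.083 -1.356
vertex -2.108 -2.594 0.499
vertex -1.707 -2.742 -1.053
endloop
endfacet
facet normal 0.789 -0.559 0.257
outer loop
vertex -1.707 -2.742 -1.053
vertex -2.642 -3.377 0.436
vertex -2.241 -3.525 -1.116
endloop
endfacet
facet normal 0.789 -0.559 0.257
outer loop
vertex -2.108 -2.594 0.499
vertex -2.642 -3.377 0.436
vertex -1.707 -2.742 -1.053
endloop
endfacet

endsolid


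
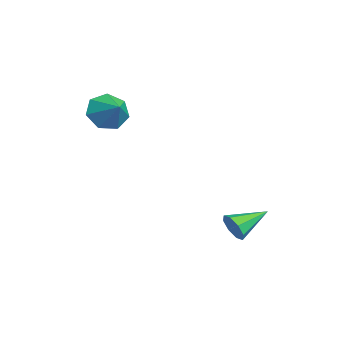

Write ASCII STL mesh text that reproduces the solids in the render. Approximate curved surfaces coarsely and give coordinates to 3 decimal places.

solid 
facet normal -0.824 -0.263 -0.501
outer loop
vertex -2.57 -2.726 1.851
vertex -3.048 -2.316 2.422
vertex -2.706 -2.017 1.703
endloop
endfacet
facet normal 0.908 0.089 -0.408
outer loop
vertex -2.57 -2.726 1.851
vertex -2.706 -2.017 1.703
vertex -2.132 -2.024 2.978
endloop
endfacet
facet normal -0.825 -0.262 -0.501
outer loop
vertex -2.706 -2.017 1.703
vertex -3.048 -2.316 2.422
vertex -3.099 -1.532 2.096
endloop
endfacet
facet normal 0.624 0.730 -0.277
outer loop
vertex -2.706 -2.017 1.703
vertex -3.099 -1.532 2.096
vertex -2.132 -2.024 2.978
endloop
endfacet
facet normal -0.824 -0.262 -0.502
outer loop
vertex -3.099 -1.532 2.096
vertex -3.048 -2.316 2.422
vertex -3.454 -1.638 2.735
endloop
endfacet
facet normal 0.222 0.935 0.278
outer loop
vertex -3.099 -1.532 2.096
vertex -3.454 -1.638 2.735
vertex -2.132 -2.024 2.978
endloop
endfacet
facet normal -0.825 -0.263 -0.501
outer loop
vertex -3.454 -1.638 2.735
vertex -3.048 -2.316 2.422
vertex -3.502 -2.254 3.137
endloop
endfacet
facet normal 0.006 0.546 0.838
outer loop
vertex -3.454 -1.638 2.735
vertex -3.502 -2.254 3.137
vertex -2.132 -2.024 2.978
endloop
endfacet
facet normal -0.825 -0.263 -0.501
outer loop
vertex -3.502 -2.254 3.137
vertex -3.048 -2.316 2.422
vertex -3.208 -2.917 3.001
endloop
endfacet
facet normal 0.137 -0.140 0.981
outer loop
vertex -3.502 -2.254 3.137
vertex -3.208 -2.917 3.001
vertex -2.132 -2.024 2.978
endloop
endfacet
facet normal -0.824 -0.263 -0.501
outer loop
vertex -3.208 -2.917 3.001
vertex -3.048 -2.316 2.422
vertex -2.793 -3.127 2.429
endloop
endfacet
facet normal 0.519 -0.609 0.600
outer loop
vertex -3.208 -2.917 3.001
vertex -2.793 -3.127 2.429
vertex -2.132 -2.024 2.978
endloop
endfacet
facet normal -0.824 -0.264 -0.501
outer loop
vertex -2.793 -3.127 2.429
vertex -3.048 -2.316 2.422
vertex -2.57 -2.726 1.851
endloop
endfacet
facet normal 0.862 -0.507 -0.019
outer loop
vertex -2.793 -3.127 2.429
vertex -2.57 -2.726 1.851
vertex -2.132 -2.024 2.978
endloop
endfacet
facet normal 0.299 -0.899 -0.321
outer loop
vertex 2.0 1.436 -1.902
vertex 1.715 1.173 -1.431
vertex 1.557 1.324 -2.001
endloop
endfacet
facet normal -0.003 0.670 -0.743
outer loop
vertex 2.0 1.436 -1.902
vertex 1.557 1.324 -2.001
vertex 1.285 2.467 -0.969
endloop
endfacet
facet normal 0.298 -0.899 -0.321
outer loop
vertex 1.557 1.324 -2.001
vertex 1.715 1.173 -1.431
vertex 1.207 1.124 -1.766
endloop
endfacet
facet normal -0.658 0.412 -0.630
outer loop
vertex 1.557 1.324 -2.001
vertex 1.207 1.124 -1.766
vertex 1.285 2.467 -0.969
endloop
endfacet
facet normal 0.299 -0.898 -0.322
outer loop
vertex 1.207 1.124 -1.766
vertex 1.715 1.173 -1.431
vertex 1.154 0.952 -1.335
endloop
endfacet
facet normal -0.991 0.105 -0.080
outer loop
vertex 1.207 1.124 -1.766
vertex 1.154 0.952 -1.335
vertex 1.285 2.467 -0.969
endloop
endfacet
facet normal 0.299 -0.899 -0.321
outer loop
vertex 1.154 0.952 -1.335
vertex 1.715 1.173 -1.431
vertex 1.43 0.91 -0.96
endloop
endfacet
facet normal -0.807 -0.072 0.586
outer loop
vertex 1.154 0.952 -1.335
vertex 1.43 0.91 -0.96
vertex 1.285 2.467 -0.969
endloop
endfacet
facet normal 0.299 -0.899 -0.321
outer loop
vertex 1.43 0.91 -0.96
vertex 1.715 1.173 -1.431
vertex 1.872 1.022 -0.862
endloop
endfacet
facet normal -0.213 -0.014 0.977
outer loop
vertex 1.43 0.91 -0.96
vertex 1.872 1.022 -0.862
vertex 1.285 2.467 -0.969
endloop
endfacet
facet normal 0.298 -0.899 -0.321
outer loop
vertex 1.872 1.022 -0.862
vertex 1.715 1.173 -1.431
vertex 2.222 1.222 -1.097
endloop
endfacet
facet normal 0.441 0.243 0.864
outer loop
vertex 1.872 1.022 -0.862
vertex 2.222 1.222 -1.097
vertex 1.285 2.467 -0.969
endloop
endfacet
facet normal 0.298 -0.899 -0.320
outer loop
vertex 2.222 1.222 -1.097
vertex 1.715 1.173 -1.431
vertex 2.275 1.393 -1.528
endloop
endfacet
facet normal 0.774 0.550 0.313
outer loop
vertex 2.222 1.222 -1.097
vertex 2.275 1.393 -1.528
vertex 1.285 2.467 -0.969
endloop
endfacet
facet normal 0.297 -0.899 -0.322
outer loop
vertex 2.275 1.393 -1.528
vertex 1.715 1.173 -1.431
vertex 2.0 1.436 -1.902
endloop
endfacet
facet normal 0.591 0.727 -0.351
outer loop
vertex 2.275 1.393 -1.528
vertex 2.0 1.436 -1.902
vertex 1.285 2.467 -0.969
endloop
endfacet

endsolid


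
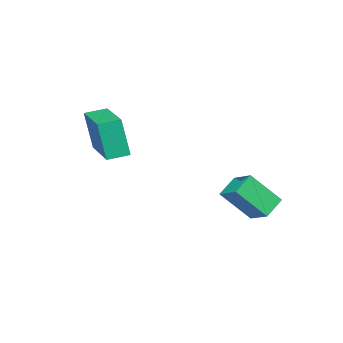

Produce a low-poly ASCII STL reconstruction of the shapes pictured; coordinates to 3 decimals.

solid 
facet normal -0.858 0.088 0.505
outer loop
vertex -0.618 1.296 -2.393
vertex -1.256 2.241 -3.641
vertex -1.0 0.389 -2.884
endloop
endfacet
facet normal 0.377 -0.559 0.739
outer loop
vertex -0.124 0.299 -3.399
vertex -0.618 1.296 -2.393
vertex -1.0 0.389 -2.884
endloop
endfacet
facet normal -0.858 0.088 0.505
outer loop
vertex -1.0 0.389 -2.884
vertex -1.256 2.241 -3.641
vertex -1.638 1.333 -4.132
endloop
endfacet
facet normal -0.347 -0.825 -0.446
outer loop
vertex -1.638 1.333 -4.132
vertex -0.124 0.299 -3.399
vertex -1.0 0.389 -2.884
endloop
endfacet
facet normal 0.347 0.824 0.447
outer loop
vertex -0.618 1.296 -2.393
vertex -0.38 2.151 -4.156
vertex -1.256 2.241 -3.641
endloop
endfacet
facet normal 0.378 -0.558 0.739
outer loop
vertex 0.258 1.207 -2.908
vertex -0.618 1.296 -2.393
vertex -0.124 0.299 -3.399
endloop
endfacet
facet normal 0.346 0.825 0.447
outer loop
vertex 0.258 1.207 -2.908
vertex -0.38 2.151 -4.156
vertex -0.618 1.296 -2.393
endloop
endfacet
facet normal -0.377 0.558 -0.739
outer loop
vertex -1.256 2.241 -3.641
vertex -0.38 2.151 -4.156
vertex -1.638 1.333 -4.132
endloop
endfacet
facet normal -0.347 -0.825 -0.447
outer loop
vertex -0.762 1.244 -4.647
vertex -0.124 0.299 -3.399
vertex -1.638 1.333 -4.132
endloop
endfacet
facet normal -0.377 0.559 -0.739
outer loop
vertex -1.638 1.333 -4.132
vertex -0.38 2.151 -4.156
vertex -0.762 1.244 -4.647
endloop
endfacet
facet normal 0.858 -0.088 -0.505
outer loop
vertex -0.762 1.244 -4.647
vertex 0.258 1.207 -2.908
vertex -0.124 0.299 -3.399
endloop
endfacet
facet normal 0.858 -0.088 -0.505
outer loop
vertex -0.38 2.151 -4.156
vertex 0.258 1.207 -2.908
vertex -0.762 1.244 -4.647
endloop
endfacet
facet normal -0.750 0.642 0.159
outer loop
vertex 2.256 -2.929 0.976
vertex 3.669 -1.341 1.228
vertex 2.186 -2.607 -0.651
endloop
endfacet
facet normal -0.660 -0.742 -0.118
outer loop
vertex 2.831 -3.159 -0.788
vertex 2.256 -2.929 0.976
vertex 2.186 -2.607 -0.651
endloop
endfacet
facet normal -0.750 0.642 0.159
outer loop
vertex 2.186 -2.607 -0.651
vertex 3.669 -1.341 1.228
vertex 3.599 -1.019 -0.399
endloop
endfacet
facet normal -0.043 0.193 -0.980
outer loop
vertex 3.599 -1.019 -0.399
vertex 2.831 -3.159 -0.788
vertex 2.186 -2.607 -0.651
endloop
endfacet
facet normal 0.043 -0.193 0.980
outer loop
vertex 2.256 -2.929 0.976
vertex 4.314 -1.893 1.091
vertex 3.669 -1.341 1.228
endloop
endfacet
facet normal -0.660 -0.742 -0.118
outer loop
vertex 2.901 -3.481 0.839
vertex 2.256 -2.929 0.976
vertex 2.831 -3.159 -0.788
endloop
endfacet
facet normal 0.043 -0.193 0.980
outer loop
vertex 2.901 -3.481 0.839
vertex 4.314 -1.893 1.091
vertex 2.256 -2.929 0.976
endloop
endfacet
facet normal 0.660 0.742 0.118
outer loop
vertex 3.669 -1.341 1.228
vertex 4.314 -1.893 1.091
vertex 3.599 -1.019 -0.399
endloop
endfacet
facet normal -0.043 0.193 -0.980
outer loop
vertex 4.244 -1.571 -0.536
vertex 2.831 -3.159 -0.788
vertex 3.599 -1.019 -0.399
endloop
endfacet
facet normal 0.660 0.742 0.118
outer loop
vertex 3.599 -1.019 -0.399
vertex 4.314 -1.893 1.091
vertex 4.244 -1.571 -0.536
endloop
endfacet
facet normal 0.750 -0.642 -0.159
outer loop
vertex 4.244 -1.571 -0.536
vertex 2.901 -3.481 0.839
vertex 2.831 -3.159 -0.788
endloop
endfacet
facet normal 0.750 -0.642 -0.159
outer loop
vertex 4.314 -1.893 1.091
vertex 2.901 -3.481 0.839
vertex 4.244 -1.571 -0.536
endloop
endfacet

endsolid


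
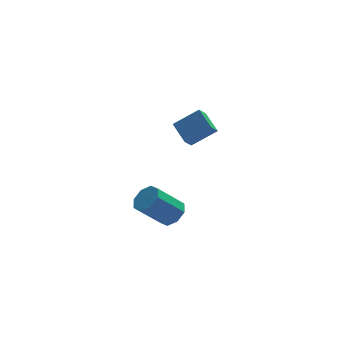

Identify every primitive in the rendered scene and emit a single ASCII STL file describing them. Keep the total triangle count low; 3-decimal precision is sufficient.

solid 
facet normal 0.687 0.080 -0.722
outer loop
vertex -0.901 -2.995 0.231
vertex -1.258 -3.586 -0.174
vertex -1.33 -2.79 -0.154
endloop
endfacet
facet normal 0.191 0.939 0.287
outer loop
vertex -0.901 -2.995 0.231
vertex -1.33 -2.79 -0.154
vertex -2.166 -3.143 1.559
endloop
endfacet
facet normal 0.193 0.938 0.287
outer loop
vertex -2.166 -3.143 1.559
vertex -1.33 -2.79 -0.154
vertex -2.595 -2.937 1.174
endloop
endfacet
facet normal -0.687 -0.081 0.722
outer loop
vertex -2.166 -3.143 1.559
vertex -2.595 -2.937 1.174
vertex -2.522 -3.734 1.154
endloop
endfacet
facet normal 0.688 0.080 -0.721
outer loop
vertex -1.33 -2.79 -0.154
vertex -1.258 -3.586 -0.174
vertex -1.716 -3.05 -0.551
endloop
endfacet
facet normal -0.359 0.902 -0.242
outer loop
vertex -1.33 -2.79 -0.154
vertex -1.716 -3.05 -0.551
vertex -2.595 -2.937 1.174
endloop
endfacet
facet normal -0.360 0.901 -0.242
outer loop
vertex -2.595 -2.937 1.174
vertex -1.716 -3.05 -0.551
vertex -2.981 -3.198 0.777
endloop
endfacet
facet normal -0.687 -0.081 0.722
outer loop
vertex -2.595 -2.937 1.174
vertex -2.981 -3.198 0.777
vertex -2.522 -3.734 1.154
endloop
endfacet
facet normal 0.688 0.080 -0.722
outer loop
vertex -1.716 -3.05 -0.551
vertex -1.258 -3.586 -0.174
vertex -1.834 -3.625 -0.727
endloop
endfacet
facet normal -0.700 0.336 -0.630
outer loop
vertex -1.716 -3.05 -0.551
vertex -1.834 -3.625 -0.727
vertex -2.981 -3.198 0.777
endloop
endfacet
facet normal -0.700 0.336 -0.630
outer loop
vertex -2.981 -3.198 0.777
vertex -1.834 -3.625 -0.727
vertex -3.099 -3.773 0.601
endloop
endfacet
facet normal -0.687 -0.080 0.722
outer loop
vertex -2.981 -3.198 0.777
vertex -3.099 -3.773 0.601
vertex -2.522 -3.734 1.154
endloop
endfacet
facet normal 0.687 0.080 -0.722
outer loop
vertex -1.834 -3.625 -0.727
vertex -1.258 -3.586 -0.174
vertex -1.614 -4.177 -0.579
endloop
endfacet
facet normal -0.631 -0.425 -0.649
outer loop
vertex -1.834 -3.625 -0.727
vertex -1.614 -4.177 -0.579
vertex -3.099 -3.773 0.601
endloop
endfacet
facet normal -0.631 -0.425 -0.649
outer loop
vertex -3.099 -3.773 0.601
vertex -1.614 -4.177 -0.579
vertex -2.879 -4.325 0.749
endloop
endfacet
facet normal -0.687 -0.080 0.722
outer loop
vertex -3.099 -3.773 0.601
vertex -2.879 -4.325 0.749
vertex -2.522 -3.734 1.154
endloop
endfacet
facet normal 0.687 0.081 -0.722
outer loop
vertex -1.614 -4.177 -0.579
vertex -1.258 -3.586 -0.174
vertex -1.185 -4.383 -0.194
endloop
endfacet
facet normal -0.192 -0.938 -0.288
outer loop
vertex -1.614 -4.177 -0.579
vertex -1.185 -4.383 -0.194
vertex -2.879 -4.325 0.749
endloop
endfacet
facet normal -0.192 -0.939 -0.286
outer loop
vertex -2.879 -4.325 0.749
vertex -1.185 -4.383 -0.194
vertex -2.45 -4.53 1.134
endloop
endfacet
facet normal -0.687 -0.080 0.722
outer loop
vertex -2.879 -4.325 0.749
vertex -2.45 -4.53 1.134
vertex -2.522 -3.734 1.154
endloop
endfacet
facet normal 0.687 0.081 -0.722
outer loop
vertex -1.185 -4.383 -0.194
vertex -1.258 -3.586 -0.174
vertex -0.799 -4.122 0.203
endloop
endfacet
facet normal 0.360 -0.901 0.243
outer loop
vertex -1.185 -4.383 -0.194
vertex -0.799 -4.122 0.203
vertex -2.45 -4.53 1.134
endloop
endfacet
facet normal 0.359 -0.902 0.241
outer loop
vertex -2.45 -4.53 1.134
vertex -0.799 -4.122 0.203
vertex -2.064 -4.27 1.531
endloop
endfacet
facet normal -0.688 -0.080 0.721
outer loop
vertex -2.45 -4.53 1.134
vertex -2.064 -4.27 1.531
vertex -2.522 -3.734 1.154
endloop
endfacet
facet normal 0.687 0.080 -0.722
outer loop
vertex -0.799 -4.122 0.203
vertex -1.258 -3.586 -0.174
vertex -0.681 -3.547 0.379
endloop
endfacet
facet normal 0.700 -0.336 0.630
outer loop
vertex -0.799 -4.122 0.203
vertex -0.681 -3.547 0.379
vertex -2.064 -4.27 1.531
endloop
endfacet
facet normal 0.700 -0.336 0.630
outer loop
vertex -2.064 -4.27 1.531
vertex -0.681 -3.547 0.379
vertex -1.946 -3.695 1.707
endloop
endfacet
facet normal -0.688 -0.080 0.722
outer loop
vertex -2.064 -4.27 1.531
vertex -1.946 -3.695 1.707
vertex -2.522 -3.734 1.154
endloop
endfacet
facet normal 0.687 0.080 -0.722
outer loop
vertex -0.681 -3.547 0.379
vertex -1.258 -3.586 -0.174
vertex -0.901 -2.995 0.231
endloop
endfacet
facet normal 0.631 0.425 0.649
outer loop
vertex -0.681 -3.547 0.379
vertex -0.901 -2.995 0.231
vertex -1.946 -3.695 1.707
endloop
endfacet
facet normal 0.631 0.425 0.649
outer loop
vertex -1.946 -3.695 1.707
vertex -0.901 -2.995 0.231
vertex -2.166 -3.143 1.559
endloop
endfacet
facet normal -0.687 -0.080 0.722
outer loop
vertex -1.946 -3.695 1.707
vertex -2.166 -3.143 1.559
vertex -2.522 -3.734 1.154
endloop
endfacet
facet normal -0.520 -0.491 0.698
outer loop
vertex 1.823 1.797 1.901
vertex 1.482 2.988 2.485
vertex 0.517 1.873 0.981
endloop
endfacet
facet normal 0.250 -0.869 -0.427
outer loop
vertex 0.938 2.272 0.415
vertex 1.823 1.797 1.901
vertex 0.517 1.873 0.981
endloop
endfacet
facet normal -0.520 -0.491 0.698
outer loop
vertex 0.517 1.873 0.981
vertex 1.482 2.988 2.485
vertex 0.175 3.065 1.565
endloop
endfacet
facet normal -0.817 0.047 -0.575
outer loop
vertex 0.175 3.065 1.565
vertex 0.938 2.272 0.415
vertex 0.517 1.873 0.981
endloop
endfacet
facet normal 0.817 -0.048 0.574
outer loop
vertex 1.823 1.797 1.901
vertex 1.903 3.387 1.919
vertex 1.482 2.988 2.485
endloop
endfacet
facet normal 0.249 -0.870 -0.426
outer loop
vertex 2.245 2.195 1.335
vertex 1.823 1.797 1.901
vertex 0.938 2.272 0.415
endloop
endfacet
facet normal 0.817 -0.048 0.575
outer loop
vertex 2.245 2.195 1.335
vertex 1.903 3.387 1.919
vertex 1.823 1.797 1.901
endloop
endfacet
facet normal -0.249 0.869 0.427
outer loop
vertex 1.482 2.988 2.485
vertex 1.903 3.387 1.919
vertex 0.175 3.065 1.565
endloop
endfacet
facet normal -0.817 0.048 -0.575
outer loop
vertex 0.597 3.463 0.999
vertex 0.938 2.272 0.415
vertex 0.175 3.065 1.565
endloop
endfacet
facet normal -0.249 0.870 0.426
outer loop
vertex 0.175 3.065 1.565
vertex 1.903 3.387 1.919
vertex 0.597 3.463 0.999
endloop
endfacet
facet normal 0.520 0.491 -0.698
outer loop
vertex 0.597 3.463 0.999
vertex 2.245 2.195 1.335
vertex 0.938 2.272 0.415
endloop
endfacet
facet normal 0.520 0.491 -0.698
outer loop
vertex 1.903 3.387 1.919
vertex 2.245 2.195 1.335
vertex 0.597 3.463 0.999
endloop
endfacet

endsolid


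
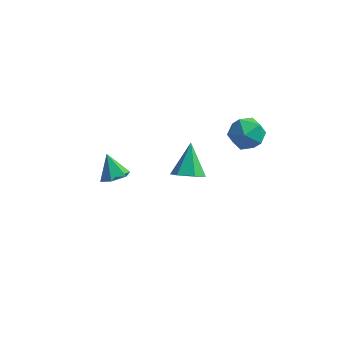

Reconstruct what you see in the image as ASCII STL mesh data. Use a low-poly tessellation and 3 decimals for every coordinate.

solid 
facet normal 0.094 -0.699 -0.709
outer loop
vertex 1.304 -2.883 2.862
vertex 0.863 -2.412 2.339
vertex 1.689 -2.335 2.372
endloop
endfacet
facet normal 0.782 0.008 0.623
outer loop
vertex 1.304 -2.883 2.862
vertex 1.689 -2.335 2.372
vertex 0.697 -1.168 3.601
endloop
endfacet
facet normal 0.094 -0.699 -0.709
outer loop
vertex 1.689 -2.335 2.372
vertex 0.863 -2.412 2.339
vertex 1.248 -1.864 1.849
endloop
endfacet
facet normal 0.746 0.665 -0.030
outer loop
vertex 1.689 -2.335 2.372
vertex 1.248 -1.864 1.849
vertex 0.697 -1.168 3.601
endloop
endfacet
facet normal 0.094 -0.699 -0.709
outer loop
vertex 1.248 -1.864 1.849
vertex 0.863 -2.412 2.339
vertex 0.423 -1.942 1.817
endloop
endfacet
facet normal -0.072 0.919 -0.388
outer loop
vertex 1.248 -1.864 1.849
vertex 0.423 -1.942 1.817
vertex 0.697 -1.168 3.601
endloop
endfacet
facet normal 0.094 -0.699 -0.709
outer loop
vertex 0.423 -1.942 1.817
vertex 0.863 -2.412 2.339
vertex 0.038 -2.49 2.307
endloop
endfacet
facet normal -0.852 0.515 -0.093
outer loop
vertex 0.423 -1.942 1.817
vertex 0.038 -2.49 2.307
vertex 0.697 -1.168 3.601
endloop
endfacet
facet normal 0.094 -0.699 -0.709
outer loop
vertex 0.038 -2.49 2.307
vertex 0.863 -2.412 2.339
vertex 0.479 -2.961 2.829
endloop
endfacet
facet normal -0.816 -0.142 0.561
outer loop
vertex 0.038 -2.49 2.307
vertex 0.479 -2.961 2.829
vertex 0.697 -1.168 3.601
endloop
endfacet
facet normal 0.094 -0.699 -0.709
outer loop
vertex 0.479 -2.961 2.829
vertex 0.863 -2.412 2.339
vertex 1.304 -2.883 2.862
endloop
endfacet
facet normal 0.001 -0.396 0.918
outer loop
vertex 0.479 -2.961 2.829
vertex 1.304 -2.883 2.862
vertex 0.697 -1.168 3.601
endloop
endfacet
facet normal -0.484 0.679 0.552
outer loop
vertex 2.283 0.527 3.778
vertex 2.695 0.133 4.624
vertex 3.174 0.881 4.124
endloop
endfacet
facet normal -0.335 0.937 -0.096
outer loop
vertex 2.283 0.527 3.778
vertex 3.174 0.881 4.124
vertex 3.039 0.73 3.124
endloop
endfacet
facet normal -0.638 0.508 -0.579
outer loop
vertex 2.283 0.527 3.778
vertex 3.039 0.73 3.124
vertex 2.475 -0.112 3.007
endloop
endfacet
facet normal -0.973 -0.015 -0.230
outer loop
vertex 2.283 0.527 3.778
vertex 2.475 -0.112 3.007
vertex 2.262 -0.481 3.934
endloop
endfacet
facet normal -0.878 0.091 0.470
outer loop
vertex 2.283 0.527 3.778
vertex 2.262 -0.481 3.934
vertex 2.695 0.133 4.624
endloop
endfacet
facet normal 0.372 0.909 -0.188
outer loop
vertex 3.039 0.73 3.124
vertex 3.174 0.881 4.124
vertex 3.918 0.461 3.566
endloop
endfacet
facet normal 0.132 0.491 0.861
outer loop
vertex 3.174 0.881 4.124
vertex 2.695 0.133 4.624
vertex 3.705 0.092 4.493
endloop
endfacet
facet normal -0.507 -0.461 0.728
outer loop
vertex 2.695 0.133 4.624
vertex 2.262 -0.481 3.934
vertex 3.141 -0.75 4.376
endloop
endfacet
facet normal -0.660 -0.633 -0.404
outer loop
vertex 2.262 -0.481 3.934
vertex 2.475 -0.112 3.007
vertex 3.006 -0.901 3.376
endloop
endfacet
facet normal -0.117 0.213 -0.970
outer loop
vertex 2.475 -0.112 3.007
vertex 3.039 0.73 3.124
vertex 3.485 -0.153 2.876
endloop
endfacet
facet normal 0.973 0.015 0.230
outer loop
vertex 3.897 -0.547 3.722
vertex 3.918 0.461 3.566
vertex 3.705 0.092 4.493
endloop
endfacet
facet normal 0.638 -0.508 0.579
outer loop
vertex 3.897 -0.547 3.722
vertex 3.705 0.092 4.493
vertex 3.141 -0.75 4.376
endloop
endfacet
facet normal 0.335 -0.937 0.096
outer loop
vertex 3.897 -0.547 3.722
vertex 3.141 -0.75 4.376
vertex 3.006 -0.901 3.376
endloop
endfacet
facet normal 0.484 -0.679 -0.552
outer loop
vertex 3.897 -0.547 3.722
vertex 3.006 -0.901 3.376
vertex 3.485 -0.153 2.876
endloop
endfacet
facet normal 0.878 -0.091 -0.470
outer loop
vertex 3.897 -0.547 3.722
vertex 3.485 -0.153 2.876
vertex 3.918 0.461 3.566
endloop
endfacet
facet normal 0.660 0.633 0.404
outer loop
vertex 3.705 0.092 4.493
vertex 3.918 0.461 3.566
vertex 3.174 0.881 4.124
endloop
endfacet
facet normal 0.117 -0.213 0.970
outer loop
vertex 3.141 -0.75 4.376
vertex 3.705 0.092 4.493
vertex 2.695 0.133 4.624
endloop
endfacet
facet normal -0.372 -0.909 0.188
outer loop
vertex 3.006 -0.901 3.376
vertex 3.141 -0.75 4.376
vertex 2.262 -0.481 3.934
endloop
endfacet
facet normal -0.132 -0.491 -0.861
outer loop
vertex 3.485 -0.153 2.876
vertex 3.006 -0.901 3.376
vertex 2.475 -0.112 3.007
endloop
endfacet
facet normal 0.507 0.461 -0.728
outer loop
vertex 3.918 0.461 3.566
vertex 3.485 -0.153 2.876
vertex 3.039 0.73 3.124
endloop
endfacet
facet normal 0.410 -0.421 -0.809
outer loop
vertex -2.761 0.55 -1.459
vertex -3.38 0.064 -1.52
vertex -3.389 0.763 -1.888
endloop
endfacet
facet normal 0.222 0.963 0.153
outer loop
vertex -2.761 0.55 -1.459
vertex -3.389 0.763 -1.888
vertex -3.96 0.656 -0.38
endloop
endfacet
facet normal 0.411 -0.420 -0.809
outer loop
vertex -3.389 0.763 -1.888
vertex -3.38 0.064 -1.52
vertex -4.009 0.276 -1.95
endloop
endfacet
facet normal -0.598 0.783 -0.171
outer loop
vertex -3.389 0.763 -1.888
vertex -4.009 0.276 -1.95
vertex -3.96 0.656 -0.38
endloop
endfacet
facet normal 0.411 -0.420 -0.809
outer loop
vertex -4.009 0.276 -1.95
vertex -3.38 0.064 -1.52
vertex -4.0 -0.423 -1.582
endloop
endfacet
facet normal -1.000 0.003 0.030
outer loop
vertex -4.009 0.276 -1.95
vertex -4.0 -0.423 -1.582
vertex -3.96 0.656 -0.38
endloop
endfacet
facet normal 0.411 -0.420 -0.809
outer loop
vertex -4.0 -0.423 -1.582
vertex -3.38 0.064 -1.52
vertex -3.372 -0.635 -1.153
endloop
endfacet
facet normal -0.580 -0.596 0.555
outer loop
vertex -4.0 -0.423 -1.582
vertex -3.372 -0.635 -1.153
vertex -3.96 0.656 -0.38
endloop
endfacet
facet normal 0.410 -0.420 -0.809
outer loop
vertex -3.372 -0.635 -1.153
vertex -3.38 0.064 -1.52
vertex -2.752 -0.149 -1.091
endloop
endfacet
facet normal 0.239 -0.417 0.877
outer loop
vertex -3.372 -0.635 -1.153
vertex -2.752 -0.149 -1.091
vertex -3.96 0.656 -0.38
endloop
endfacet
facet normal 0.410 -0.421 -0.809
outer loop
vertex -2.752 -0.149 -1.091
vertex -3.38 0.064 -1.52
vertex -2.761 0.55 -1.459
endloop
endfacet
facet normal 0.641 0.364 0.676
outer loop
vertex -2.752 -0.149 -1.091
vertex -2.761 0.55 -1.459
vertex -3.96 0.656 -0.38
endloop
endfacet

endsolid


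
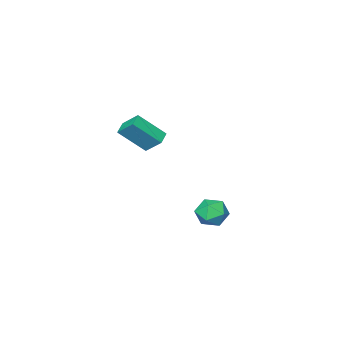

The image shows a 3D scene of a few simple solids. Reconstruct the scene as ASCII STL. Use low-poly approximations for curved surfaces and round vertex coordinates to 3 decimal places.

solid 
facet normal -0.582 0.729 0.361
outer loop
vertex -1.273 3.882 -0.986
vertex -1.034 3.666 -0.164
vertex -0.567 4.263 -0.617
endloop
endfacet
facet normal -0.334 0.898 -0.288
outer loop
vertex -1.273 3.882 -0.986
vertex -0.567 4.263 -0.617
vertex -0.539 4.003 -1.461
endloop
endfacet
facet normal -0.545 0.390 -0.742
outer loop
vertex -1.273 3.882 -0.986
vertex -0.539 4.003 -1.461
vertex -0.989 3.246 -1.529
endloop
endfacet
facet normal -0.922 -0.091 -0.376
outer loop
vertex -1.273 3.882 -0.986
vertex -0.989 3.246 -1.529
vertex -1.295 3.038 -0.727
endloop
endfacet
facet normal -0.945 0.118 0.306
outer loop
vertex -1.273 3.882 -0.986
vertex -1.295 3.038 -0.727
vertex -1.034 3.666 -0.164
endloop
endfacet
facet normal 0.379 0.888 -0.261
outer loop
vertex -0.539 4.003 -1.461
vertex -0.567 4.263 -0.617
vertex 0.155 3.862 -0.933
endloop
endfacet
facet normal -0.021 0.615 0.788
outer loop
vertex -0.567 4.263 -0.617
vertex -1.034 3.666 -0.164
vertex -0.151 3.654 -0.131
endloop
endfacet
facet normal -0.608 -0.374 0.700
outer loop
vertex -1.034 3.666 -0.164
vertex -1.295 3.038 -0.727
vertex -0.601 2.897 -0.199
endloop
endfacet
facet normal -0.573 -0.713 -0.404
outer loop
vertex -1.295 3.038 -0.727
vertex -0.989 3.246 -1.529
vertex -0.573 2.637 -1.043
endloop
endfacet
facet normal 0.038 0.067 -0.997
outer loop
vertex -0.989 3.246 -1.529
vertex -0.539 4.003 -1.461
vertex -0.106 3.234 -1.496
endloop
endfacet
facet normal 0.922 0.091 0.376
outer loop
vertex 0.133 3.018 -0.674
vertex 0.155 3.862 -0.933
vertex -0.151 3.654 -0.131
endloop
endfacet
facet normal 0.545 -0.390 0.742
outer loop
vertex 0.133 3.018 -0.674
vertex -0.151 3.654 -0.131
vertex -0.601 2.897 -0.199
endloop
endfacet
facet normal 0.334 -0.898 0.288
outer loop
vertex 0.133 3.018 -0.674
vertex -0.601 2.897 -0.199
vertex -0.573 2.637 -1.043
endloop
endfacet
facet normal 0.582 -0.729 -0.361
outer loop
vertex 0.133 3.018 -0.674
vertex -0.573 2.637 -1.043
vertex -0.106 3.234 -1.496
endloop
endfacet
facet normal 0.945 -0.118 -0.306
outer loop
vertex 0.133 3.018 -0.674
vertex -0.106 3.234 -1.496
vertex 0.155 3.862 -0.933
endloop
endfacet
facet normal 0.573 0.713 0.404
outer loop
vertex -0.151 3.654 -0.131
vertex 0.155 3.862 -0.933
vertex -0.567 4.263 -0.617
endloop
endfacet
facet normal -0.038 -0.067 0.997
outer loop
vertex -0.601 2.897 -0.199
vertex -0.151 3.654 -0.131
vertex -1.034 3.666 -0.164
endloop
endfacet
facet normal -0.379 -0.888 0.261
outer loop
vertex -0.573 2.637 -1.043
vertex -0.601 2.897 -0.199
vertex -1.295 3.038 -0.727
endloop
endfacet
facet normal 0.021 -0.615 -0.788
outer loop
vertex -0.106 3.234 -1.496
vertex -0.573 2.637 -1.043
vertex -0.989 3.246 -1.529
endloop
endfacet
facet normal 0.608 0.374 -0.700
outer loop
vertex 0.155 3.862 -0.933
vertex -0.106 3.234 -1.496
vertex -0.539 4.003 -1.461
endloop
endfacet
facet normal -0.806 -0.487 0.337
outer loop
vertex -1.331 -2.718 3.151
vertex -2.384 -1.852 1.885
vertex -1.117 -3.627 2.351
endloop
endfacet
facet normal 0.565 -0.466 0.681
outer loop
vertex -0.456 -3.228 2.075
vertex -1.331 -2.718 3.151
vertex -1.117 -3.627 2.351
endloop
endfacet
facet normal -0.806 -0.487 0.337
outer loop
vertex -1.117 -3.627 2.351
vertex -2.384 -1.852 1.885
vertex -2.17 -2.761 1.085
endloop
endfacet
facet normal 0.174 -0.739 -0.651
outer loop
vertex -2.17 -2.761 1.085
vertex -0.456 -3.228 2.075
vertex -1.117 -3.627 2.351
endloop
endfacet
facet normal -0.174 0.739 0.651
outer loop
vertex -1.331 -2.718 3.151
vertex -1.723 -1.453 1.609
vertex -2.384 -1.852 1.885
endloop
endfacet
facet normal 0.565 -0.466 0.681
outer loop
vertex -0.67 -2.319 2.875
vertex -1.331 -2.718 3.151
vertex -0.456 -3.228 2.075
endloop
endfacet
facet normal -0.174 0.739 0.651
outer loop
vertex -0.67 -2.319 2.875
vertex -1.723 -1.453 1.609
vertex -1.331 -2.718 3.151
endloop
endfacet
facet normal -0.565 0.466 -0.681
outer loop
vertex -2.384 -1.852 1.885
vertex -1.723 -1.453 1.609
vertex -2.17 -2.761 1.085
endloop
endfacet
facet normal 0.174 -0.739 -0.651
outer loop
vertex -1.509 -2.362 0.809
vertex -0.456 -3.228 2.075
vertex -2.17 -2.761 1.085
endloop
endfacet
facet normal -0.565 0.466 -0.681
outer loop
vertex -2.17 -2.761 1.085
vertex -1.723 -1.453 1.609
vertex -1.509 -2.362 0.809
endloop
endfacet
facet normal 0.806 0.487 -0.337
outer loop
vertex -1.509 -2.362 0.809
vertex -0.67 -2.319 2.875
vertex -0.456 -3.228 2.075
endloop
endfacet
facet normal 0.806 0.487 -0.337
outer loop
vertex -1.723 -1.453 1.609
vertex -0.67 -2.319 2.875
vertex -1.509 -2.362 0.809
endloop
endfacet

endsolid
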